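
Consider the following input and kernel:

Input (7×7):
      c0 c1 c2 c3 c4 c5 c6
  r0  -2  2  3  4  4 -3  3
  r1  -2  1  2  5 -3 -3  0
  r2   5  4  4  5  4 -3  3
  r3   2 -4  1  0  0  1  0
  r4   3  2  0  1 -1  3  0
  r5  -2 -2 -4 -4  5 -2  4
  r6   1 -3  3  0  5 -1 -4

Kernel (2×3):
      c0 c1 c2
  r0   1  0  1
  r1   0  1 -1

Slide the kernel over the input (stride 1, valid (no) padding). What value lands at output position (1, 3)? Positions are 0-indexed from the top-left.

9

The receptive field on the input at this output position is [5 -3 -3 / 5 4 -3]. Elementwise product with the kernel and sum: 5·1 + -3·1 + 4·1 + -3·-1.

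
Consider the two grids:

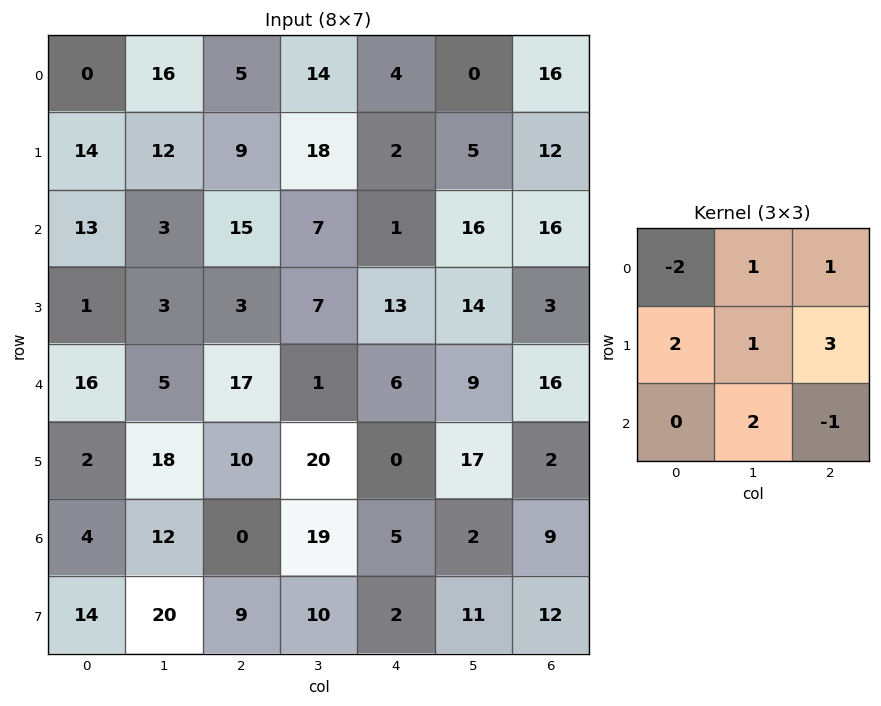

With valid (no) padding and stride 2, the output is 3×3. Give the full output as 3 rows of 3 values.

Output[0,0]: The receptive field on the input at this output position is [0 16 5 / 14 12 9 / 13 3 15]. Elementwise product with the kernel and sum: 0·-2 + 16·1 + 5·1 + 14·2 + 12·1 + 9·3 + 3·2 + 15·-1.

79 63 69
-1 26 81
66 46 31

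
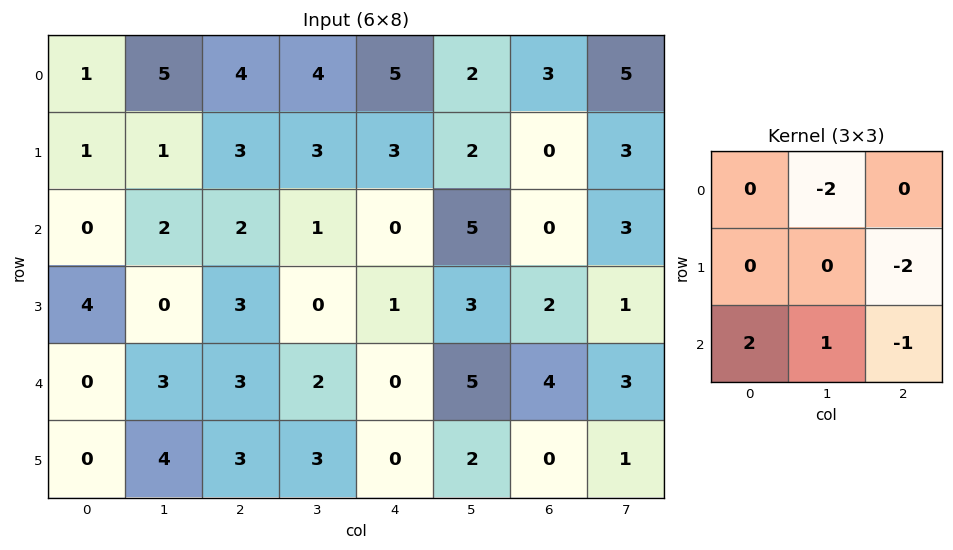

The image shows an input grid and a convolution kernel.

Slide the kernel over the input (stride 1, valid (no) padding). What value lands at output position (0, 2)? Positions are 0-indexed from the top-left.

The receptive field on the input at this output position is [4 4 5 / 3 3 3 / 2 1 0]. Elementwise product with the kernel and sum: 4·-2 + 3·-2 + 2·2 + 1·1 + 0·-1.

-9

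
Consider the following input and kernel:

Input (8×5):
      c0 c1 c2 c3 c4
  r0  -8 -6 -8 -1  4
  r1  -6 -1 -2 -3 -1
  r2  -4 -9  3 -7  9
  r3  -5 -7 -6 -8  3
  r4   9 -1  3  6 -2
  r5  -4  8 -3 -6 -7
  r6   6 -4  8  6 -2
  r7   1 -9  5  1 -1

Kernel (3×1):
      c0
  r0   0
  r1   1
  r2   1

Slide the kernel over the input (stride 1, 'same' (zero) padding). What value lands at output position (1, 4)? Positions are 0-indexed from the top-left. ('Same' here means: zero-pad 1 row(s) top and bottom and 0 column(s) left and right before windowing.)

8

The receptive field on the zero-padded input at this output position is [4 / -1 / 9]. Elementwise product with the kernel and sum: -1·1 + 9·1.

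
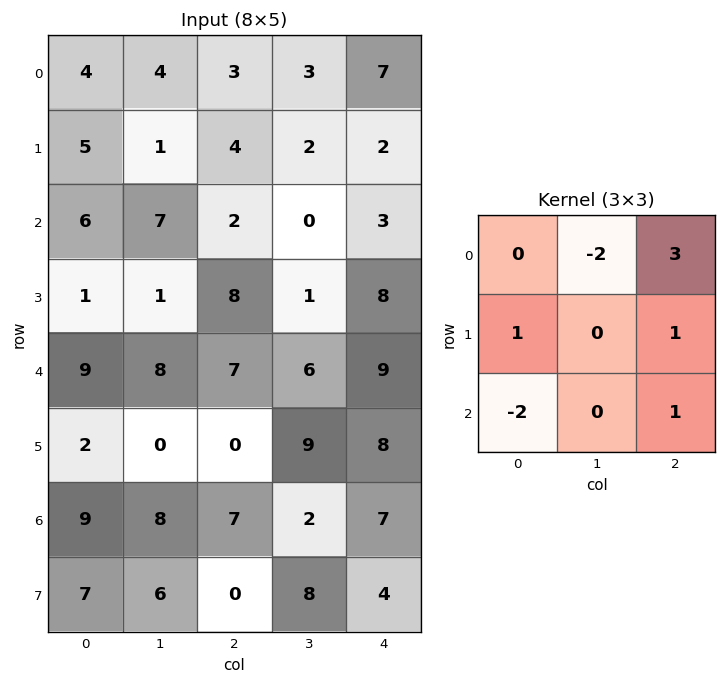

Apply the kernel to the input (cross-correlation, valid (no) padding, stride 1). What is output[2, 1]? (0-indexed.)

The receptive field on the input at this output position is [7 2 0 / 1 8 1 / 8 7 6]. Elementwise product with the kernel and sum: 2·-2 + 0·3 + 1·1 + 1·1 + 8·-2 + 6·1.

-12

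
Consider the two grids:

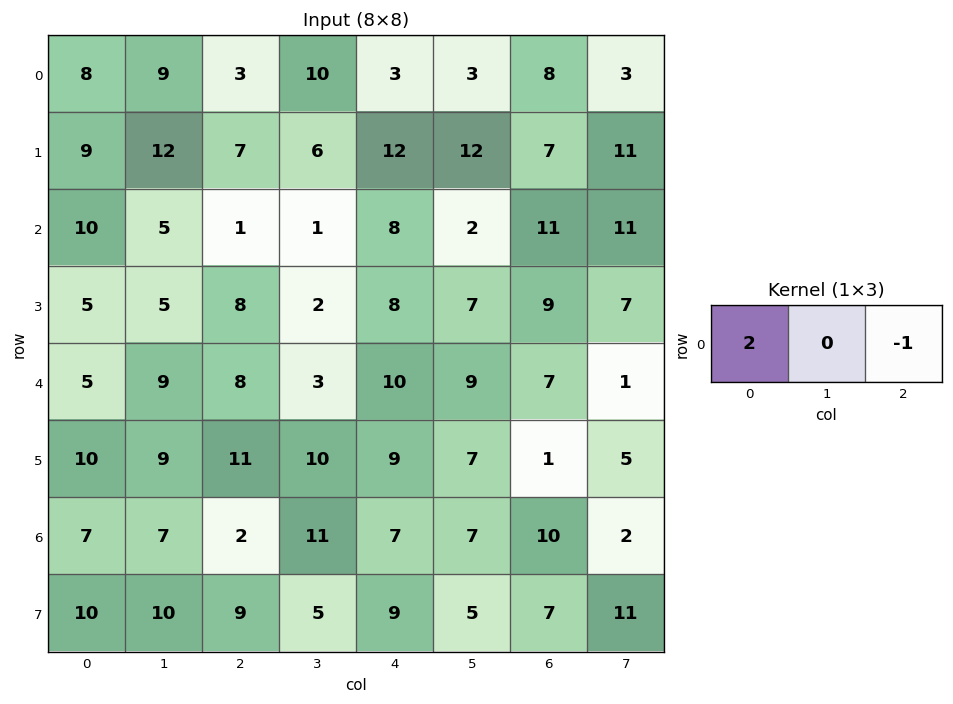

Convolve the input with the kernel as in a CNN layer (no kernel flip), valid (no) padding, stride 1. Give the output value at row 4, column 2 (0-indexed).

The receptive field on the input at this output position is [8 3 10]. Elementwise product with the kernel and sum: 8·2 + 10·-1.

6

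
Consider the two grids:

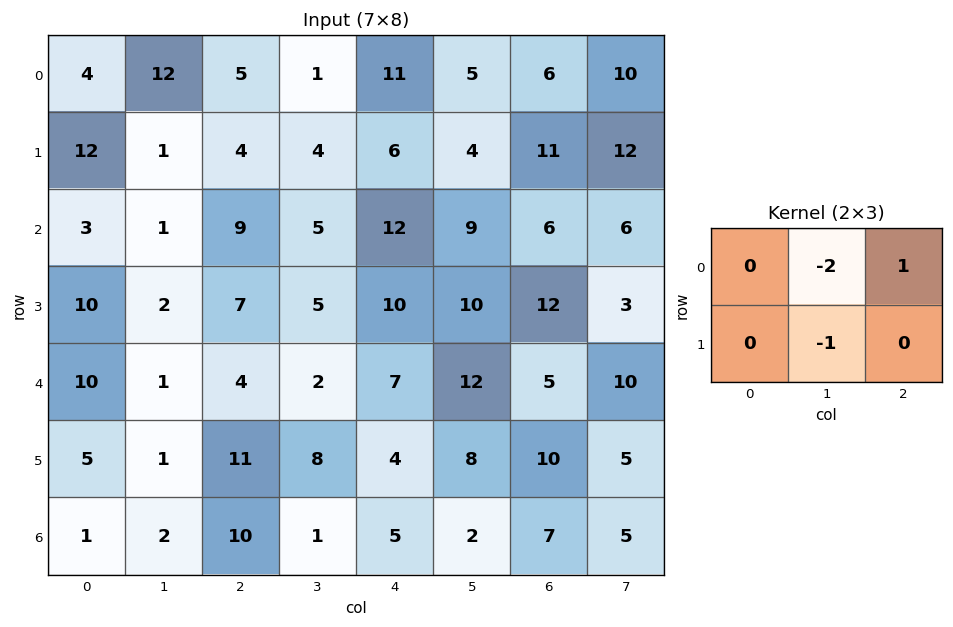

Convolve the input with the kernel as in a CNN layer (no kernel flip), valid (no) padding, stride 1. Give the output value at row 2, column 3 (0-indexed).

The receptive field on the input at this output position is [5 12 9 / 5 10 10]. Elementwise product with the kernel and sum: 12·-2 + 9·1 + 10·-1.

-25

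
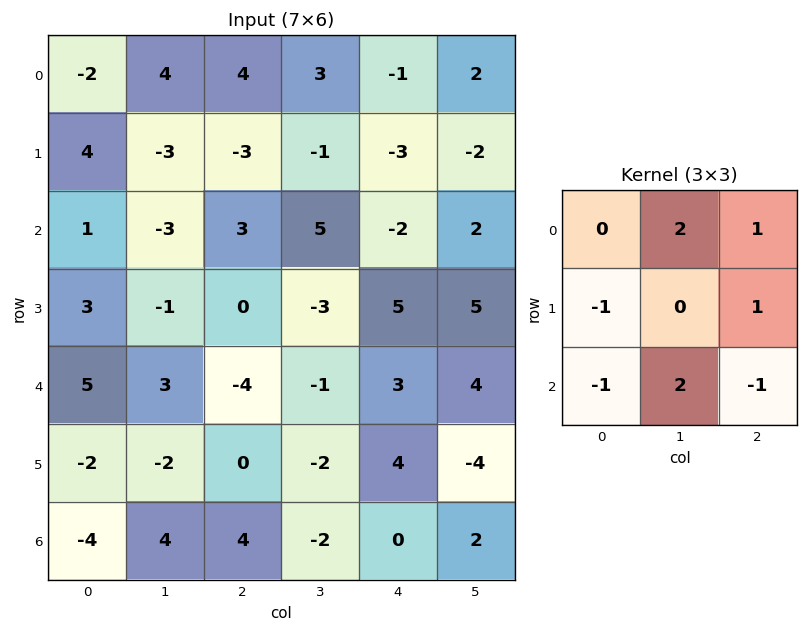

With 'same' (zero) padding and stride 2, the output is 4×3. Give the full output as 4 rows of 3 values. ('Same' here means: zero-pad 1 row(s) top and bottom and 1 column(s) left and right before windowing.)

Output[0,0]: The receptive field on the zero-padded input at this output position is [0 0 0 / 0 -2 4 / 0 4 -3]. Elementwise product with the kernel and sum: 0·2 + 0·1 + 0·-1 + 4·1 + 0·-1 + 4·2 + -3·-1.

15 -3 -4
9 5 -3
6 -3 34
-2 -8 8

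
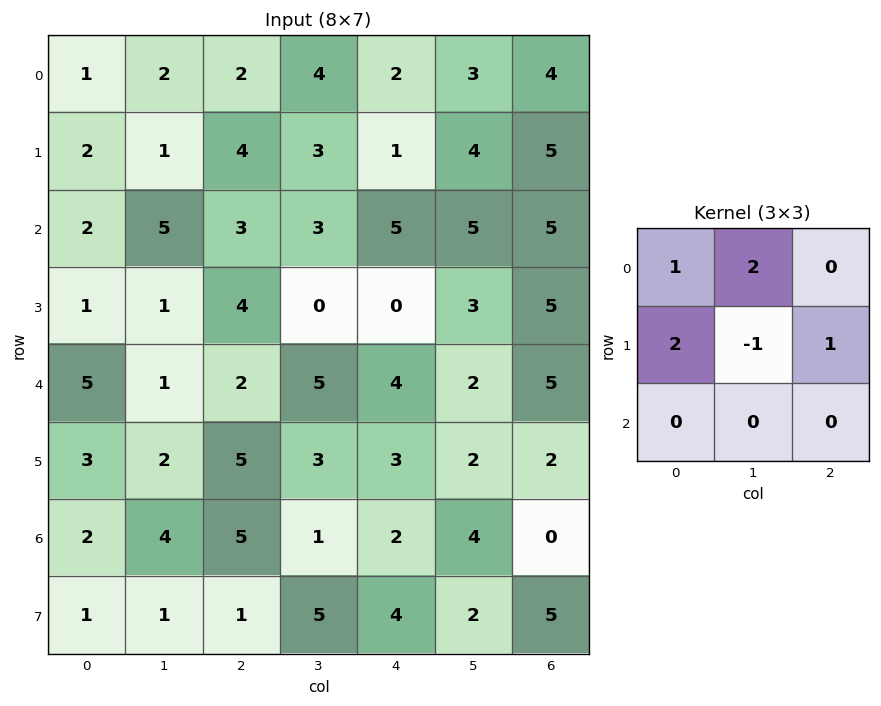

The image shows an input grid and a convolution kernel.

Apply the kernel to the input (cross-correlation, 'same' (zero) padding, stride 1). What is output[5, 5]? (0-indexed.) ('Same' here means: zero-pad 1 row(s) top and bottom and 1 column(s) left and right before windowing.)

14

The receptive field on the zero-padded input at this output position is [4 2 5 / 3 2 2 / 2 4 0]. Elementwise product with the kernel and sum: 4·1 + 2·2 + 3·2 + 2·-1 + 2·1.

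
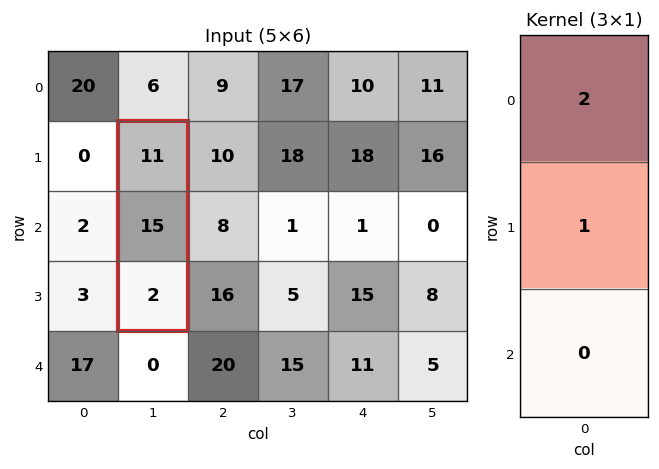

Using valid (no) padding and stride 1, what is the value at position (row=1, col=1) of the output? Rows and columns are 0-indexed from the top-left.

The receptive field on the input at this output position is [11 / 15 / 2]. Elementwise product with the kernel and sum: 11·2 + 15·1.

37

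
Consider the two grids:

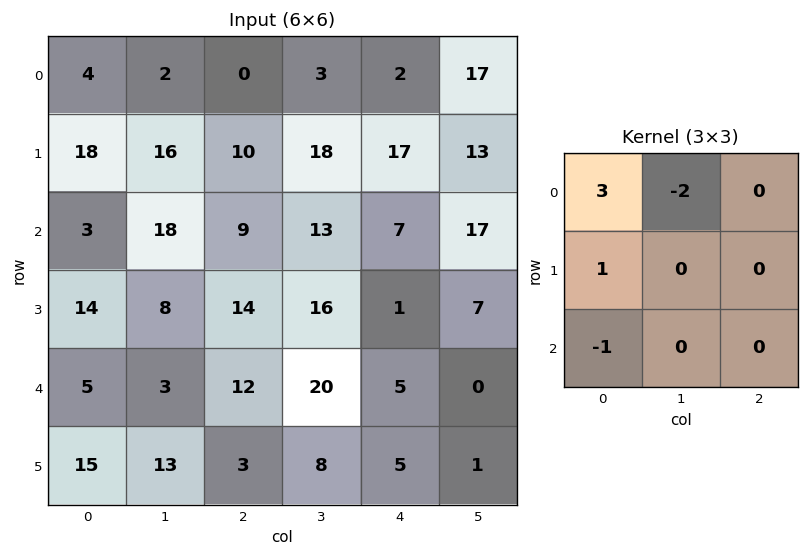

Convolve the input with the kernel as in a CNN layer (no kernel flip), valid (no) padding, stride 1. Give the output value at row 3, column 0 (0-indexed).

The receptive field on the input at this output position is [14 8 14 / 5 3 12 / 15 13 3]. Elementwise product with the kernel and sum: 14·3 + 8·-2 + 5·1 + 15·-1.

16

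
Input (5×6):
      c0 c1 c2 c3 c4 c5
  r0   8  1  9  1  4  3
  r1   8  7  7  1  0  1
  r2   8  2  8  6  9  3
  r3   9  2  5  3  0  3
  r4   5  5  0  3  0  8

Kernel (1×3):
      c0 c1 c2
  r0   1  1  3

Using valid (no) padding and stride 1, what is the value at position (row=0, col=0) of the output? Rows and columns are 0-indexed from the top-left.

36

The receptive field on the input at this output position is [8 1 9]. Elementwise product with the kernel and sum: 8·1 + 1·1 + 9·3.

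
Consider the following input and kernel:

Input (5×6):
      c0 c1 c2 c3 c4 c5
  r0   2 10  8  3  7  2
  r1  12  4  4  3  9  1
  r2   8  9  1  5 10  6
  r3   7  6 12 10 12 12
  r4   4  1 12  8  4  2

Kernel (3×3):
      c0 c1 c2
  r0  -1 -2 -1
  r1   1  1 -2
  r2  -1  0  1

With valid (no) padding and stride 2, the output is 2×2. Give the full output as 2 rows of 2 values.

Output[0,0]: The receptive field on the input at this output position is [2 10 8 / 12 4 4 / 8 9 1]. Elementwise product with the kernel and sum: 2·-1 + 10·-2 + 8·-1 + 12·1 + 4·1 + 4·-2 + 8·-1 + 1·1.
Output[0,1]: The receptive field on the input at this output position is [8 3 7 / 4 3 9 / 1 5 10]. Elementwise product with the kernel and sum: 8·-1 + 3·-2 + 7·-1 + 4·1 + 3·1 + 9·-2 + 1·-1 + 10·1.

-29 -23
-30 -31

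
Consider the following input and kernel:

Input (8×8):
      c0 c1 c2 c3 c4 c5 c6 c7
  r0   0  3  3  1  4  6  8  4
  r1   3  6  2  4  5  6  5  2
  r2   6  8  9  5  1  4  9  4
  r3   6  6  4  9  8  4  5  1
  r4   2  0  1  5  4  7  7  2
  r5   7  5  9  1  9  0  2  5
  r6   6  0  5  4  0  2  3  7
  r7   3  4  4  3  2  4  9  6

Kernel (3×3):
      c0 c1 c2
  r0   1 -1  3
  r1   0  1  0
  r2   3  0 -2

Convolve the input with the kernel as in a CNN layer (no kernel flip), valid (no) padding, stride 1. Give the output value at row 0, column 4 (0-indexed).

The receptive field on the input at this output position is [4 6 8 / 5 6 5 / 1 4 9]. Elementwise product with the kernel and sum: 4·1 + 6·-1 + 8·3 + 6·1 + 1·3 + 9·-2.

13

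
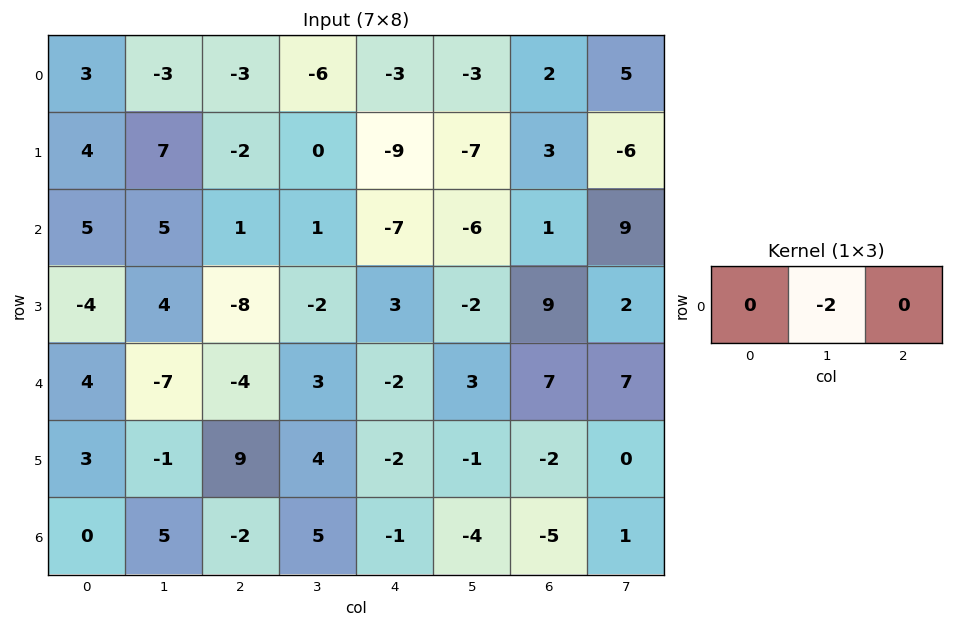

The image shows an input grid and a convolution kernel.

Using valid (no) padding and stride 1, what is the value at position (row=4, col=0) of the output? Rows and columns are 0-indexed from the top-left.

14

The receptive field on the input at this output position is [4 -7 -4]. Elementwise product with the kernel and sum: -7·-2.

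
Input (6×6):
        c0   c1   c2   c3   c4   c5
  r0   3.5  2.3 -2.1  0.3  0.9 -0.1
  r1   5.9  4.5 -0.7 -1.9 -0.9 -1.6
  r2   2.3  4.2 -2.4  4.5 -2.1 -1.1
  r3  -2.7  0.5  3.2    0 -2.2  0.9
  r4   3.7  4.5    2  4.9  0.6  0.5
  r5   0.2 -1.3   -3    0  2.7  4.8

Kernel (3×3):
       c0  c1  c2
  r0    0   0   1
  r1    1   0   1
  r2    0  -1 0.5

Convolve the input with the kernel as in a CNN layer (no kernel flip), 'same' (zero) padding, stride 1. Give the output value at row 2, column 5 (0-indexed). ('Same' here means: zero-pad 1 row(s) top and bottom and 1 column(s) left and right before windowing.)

The receptive field on the zero-padded input at this output position is [-0.9 -1.6 0 / -2.1 -1.1 0 / -2.2 0.9 0]. Elementwise product with the kernel and sum: 0·1 + -2.1·1 + 0·1 + 0.9·-1 + 0·0.5.

-3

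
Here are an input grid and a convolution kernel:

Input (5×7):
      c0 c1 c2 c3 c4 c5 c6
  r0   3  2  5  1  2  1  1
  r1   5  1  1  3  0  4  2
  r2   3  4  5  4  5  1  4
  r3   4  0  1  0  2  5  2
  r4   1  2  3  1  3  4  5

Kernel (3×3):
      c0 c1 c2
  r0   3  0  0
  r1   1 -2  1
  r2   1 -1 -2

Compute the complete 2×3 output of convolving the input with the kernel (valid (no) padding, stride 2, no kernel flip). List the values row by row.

Output[0,0]: The receptive field on the input at this output position is [3 2 5 / 5 1 1 / 3 4 5]. Elementwise product with the kernel and sum: 3·3 + 5·1 + 1·-2 + 1·1 + 3·1 + 4·-1 + 5·-2.

2 1 -4
7 14 -2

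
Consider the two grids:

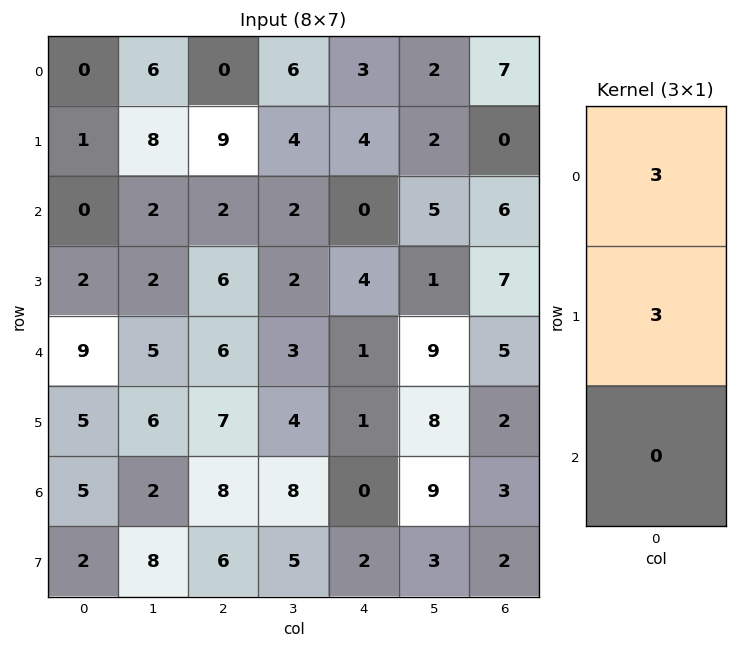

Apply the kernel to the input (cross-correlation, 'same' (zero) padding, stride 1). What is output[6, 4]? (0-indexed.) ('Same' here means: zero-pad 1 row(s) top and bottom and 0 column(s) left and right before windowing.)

The receptive field on the zero-padded input at this output position is [1 / 0 / 2]. Elementwise product with the kernel and sum: 1·3 + 0·3.

3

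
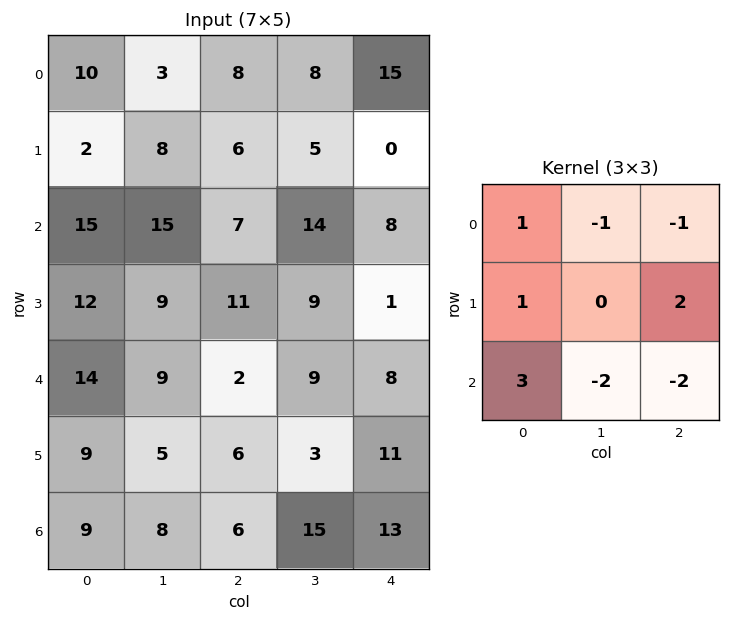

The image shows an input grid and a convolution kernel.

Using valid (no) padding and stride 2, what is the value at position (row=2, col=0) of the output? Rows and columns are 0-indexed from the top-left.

23

The receptive field on the input at this output position is [14 9 2 / 9 5 6 / 9 8 6]. Elementwise product with the kernel and sum: 14·1 + 9·-1 + 2·-1 + 9·1 + 6·2 + 9·3 + 8·-2 + 6·-2.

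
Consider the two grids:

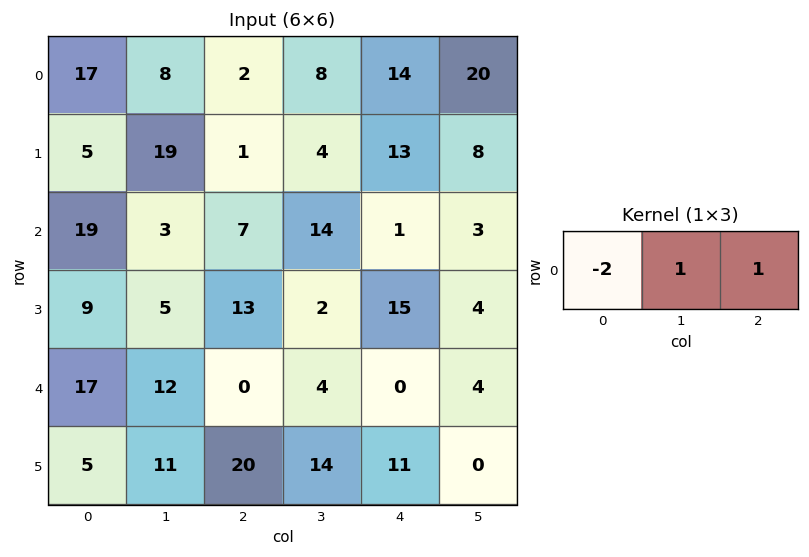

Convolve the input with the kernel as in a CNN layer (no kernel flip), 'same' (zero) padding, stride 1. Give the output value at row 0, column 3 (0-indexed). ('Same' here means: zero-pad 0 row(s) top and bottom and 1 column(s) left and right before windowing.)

18

The receptive field on the zero-padded input at this output position is [2 8 14]. Elementwise product with the kernel and sum: 2·-2 + 8·1 + 14·1.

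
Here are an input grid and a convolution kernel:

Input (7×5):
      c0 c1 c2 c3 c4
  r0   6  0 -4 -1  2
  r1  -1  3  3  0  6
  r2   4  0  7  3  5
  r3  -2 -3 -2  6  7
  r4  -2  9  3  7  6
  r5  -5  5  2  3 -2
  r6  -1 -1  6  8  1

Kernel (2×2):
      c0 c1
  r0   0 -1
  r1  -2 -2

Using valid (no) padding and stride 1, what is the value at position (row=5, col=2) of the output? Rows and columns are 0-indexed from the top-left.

The receptive field on the input at this output position is [2 3 / 6 8]. Elementwise product with the kernel and sum: 3·-1 + 6·-2 + 8·-2.

-31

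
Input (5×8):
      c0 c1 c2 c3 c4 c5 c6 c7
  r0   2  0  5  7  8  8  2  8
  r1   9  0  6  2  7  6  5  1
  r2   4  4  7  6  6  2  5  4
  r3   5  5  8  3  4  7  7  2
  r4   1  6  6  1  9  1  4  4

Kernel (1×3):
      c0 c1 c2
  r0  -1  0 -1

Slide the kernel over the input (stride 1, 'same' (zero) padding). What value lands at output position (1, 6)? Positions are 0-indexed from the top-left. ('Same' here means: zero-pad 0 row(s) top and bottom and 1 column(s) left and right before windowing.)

The receptive field on the zero-padded input at this output position is [6 5 1]. Elementwise product with the kernel and sum: 6·-1 + 1·-1.

-7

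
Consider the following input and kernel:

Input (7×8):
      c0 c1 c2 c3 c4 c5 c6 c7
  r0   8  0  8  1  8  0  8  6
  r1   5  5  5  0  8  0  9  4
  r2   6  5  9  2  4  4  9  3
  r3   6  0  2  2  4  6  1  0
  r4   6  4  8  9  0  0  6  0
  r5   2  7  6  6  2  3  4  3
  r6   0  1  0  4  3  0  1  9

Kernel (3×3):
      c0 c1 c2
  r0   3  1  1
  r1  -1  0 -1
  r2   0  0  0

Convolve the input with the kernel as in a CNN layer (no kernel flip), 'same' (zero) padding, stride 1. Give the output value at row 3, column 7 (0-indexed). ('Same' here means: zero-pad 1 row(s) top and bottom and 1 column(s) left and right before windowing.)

29

The receptive field on the zero-padded input at this output position is [9 3 0 / 1 0 0 / 6 0 0]. Elementwise product with the kernel and sum: 9·3 + 3·1 + 0·1 + 1·-1 + 0·-1.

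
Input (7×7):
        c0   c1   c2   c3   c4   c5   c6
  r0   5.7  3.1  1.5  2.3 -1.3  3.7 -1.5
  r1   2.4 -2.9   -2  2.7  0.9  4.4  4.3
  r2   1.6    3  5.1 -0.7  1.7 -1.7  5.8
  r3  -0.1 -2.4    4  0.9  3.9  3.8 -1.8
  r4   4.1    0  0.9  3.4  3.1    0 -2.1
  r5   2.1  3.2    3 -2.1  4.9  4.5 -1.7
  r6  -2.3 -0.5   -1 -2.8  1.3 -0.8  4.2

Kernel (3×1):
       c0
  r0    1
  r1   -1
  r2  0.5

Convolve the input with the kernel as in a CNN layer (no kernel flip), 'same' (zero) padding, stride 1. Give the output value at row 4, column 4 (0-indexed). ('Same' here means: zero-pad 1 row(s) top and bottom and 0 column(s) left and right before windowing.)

3.25

The receptive field on the zero-padded input at this output position is [3.9 / 3.1 / 4.9]. Elementwise product with the kernel and sum: 3.9·1 + 3.1·-1 + 4.9·0.5.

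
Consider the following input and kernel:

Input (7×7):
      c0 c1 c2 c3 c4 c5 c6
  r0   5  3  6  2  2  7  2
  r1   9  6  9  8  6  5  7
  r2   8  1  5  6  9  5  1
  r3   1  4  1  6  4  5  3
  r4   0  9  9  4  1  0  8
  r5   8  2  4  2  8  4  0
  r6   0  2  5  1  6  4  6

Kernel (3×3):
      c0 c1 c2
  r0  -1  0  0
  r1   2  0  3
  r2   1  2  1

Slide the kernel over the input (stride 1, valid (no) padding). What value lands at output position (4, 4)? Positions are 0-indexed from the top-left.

The receptive field on the input at this output position is [1 0 8 / 8 4 0 / 6 4 6]. Elementwise product with the kernel and sum: 1·-1 + 8·2 + 0·3 + 6·1 + 4·2 + 6·1.

35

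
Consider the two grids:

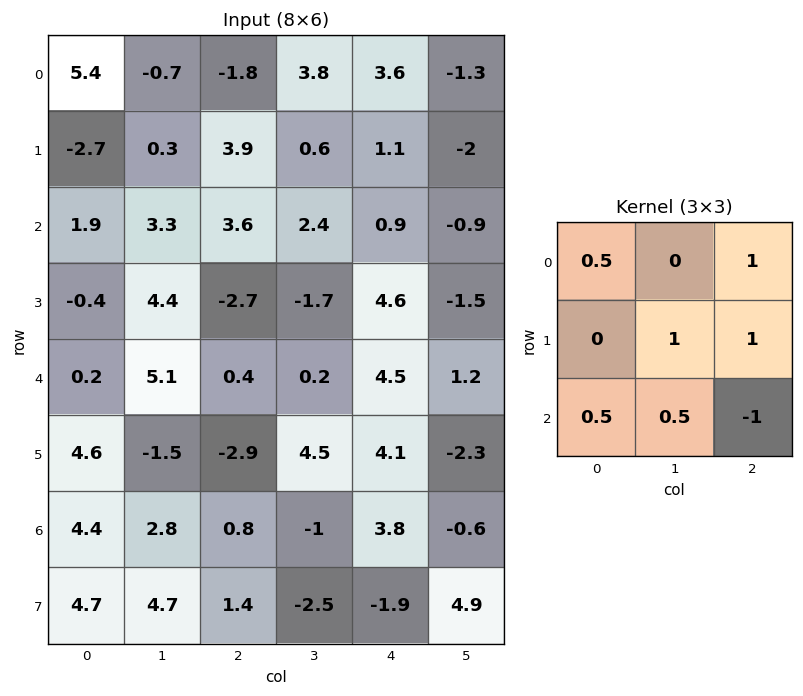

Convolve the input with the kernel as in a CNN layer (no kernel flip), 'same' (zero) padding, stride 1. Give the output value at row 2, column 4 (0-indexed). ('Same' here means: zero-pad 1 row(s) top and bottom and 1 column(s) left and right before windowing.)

1.25

The receptive field on the zero-padded input at this output position is [0.6 1.1 -2 / 2.4 0.9 -0.9 / -1.7 4.6 -1.5]. Elementwise product with the kernel and sum: 0.6·0.5 + -2·1 + 0.9·1 + -0.9·1 + -1.7·0.5 + 4.6·0.5 + -1.5·-1.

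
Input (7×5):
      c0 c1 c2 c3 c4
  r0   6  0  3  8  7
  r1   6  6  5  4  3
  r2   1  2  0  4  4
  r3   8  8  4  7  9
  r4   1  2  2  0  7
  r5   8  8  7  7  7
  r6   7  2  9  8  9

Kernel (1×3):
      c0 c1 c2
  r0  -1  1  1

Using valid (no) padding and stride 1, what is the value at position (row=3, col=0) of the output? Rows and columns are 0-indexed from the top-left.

4

The receptive field on the input at this output position is [8 8 4]. Elementwise product with the kernel and sum: 8·-1 + 8·1 + 4·1.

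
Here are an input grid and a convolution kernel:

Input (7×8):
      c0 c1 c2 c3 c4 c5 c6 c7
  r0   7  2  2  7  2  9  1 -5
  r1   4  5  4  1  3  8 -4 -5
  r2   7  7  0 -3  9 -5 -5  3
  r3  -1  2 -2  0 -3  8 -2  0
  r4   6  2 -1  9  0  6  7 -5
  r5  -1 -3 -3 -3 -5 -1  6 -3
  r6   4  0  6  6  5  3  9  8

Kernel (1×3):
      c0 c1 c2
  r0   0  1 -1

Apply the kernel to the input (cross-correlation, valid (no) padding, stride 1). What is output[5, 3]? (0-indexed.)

-4

The receptive field on the input at this output position is [-3 -5 -1]. Elementwise product with the kernel and sum: -5·1 + -1·-1.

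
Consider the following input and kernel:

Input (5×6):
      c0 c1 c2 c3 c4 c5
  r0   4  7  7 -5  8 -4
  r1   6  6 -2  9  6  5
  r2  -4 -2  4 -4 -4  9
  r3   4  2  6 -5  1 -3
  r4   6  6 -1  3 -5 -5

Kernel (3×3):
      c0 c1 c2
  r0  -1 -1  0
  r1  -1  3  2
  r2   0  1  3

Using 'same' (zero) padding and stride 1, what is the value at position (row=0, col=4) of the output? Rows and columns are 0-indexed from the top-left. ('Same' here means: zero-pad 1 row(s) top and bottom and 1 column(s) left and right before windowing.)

The receptive field on the zero-padded input at this output position is [0 0 0 / -5 8 -4 / 9 6 5]. Elementwise product with the kernel and sum: 0·-1 + 0·-1 + -5·-1 + 8·3 + -4·2 + 6·1 + 5·3.

42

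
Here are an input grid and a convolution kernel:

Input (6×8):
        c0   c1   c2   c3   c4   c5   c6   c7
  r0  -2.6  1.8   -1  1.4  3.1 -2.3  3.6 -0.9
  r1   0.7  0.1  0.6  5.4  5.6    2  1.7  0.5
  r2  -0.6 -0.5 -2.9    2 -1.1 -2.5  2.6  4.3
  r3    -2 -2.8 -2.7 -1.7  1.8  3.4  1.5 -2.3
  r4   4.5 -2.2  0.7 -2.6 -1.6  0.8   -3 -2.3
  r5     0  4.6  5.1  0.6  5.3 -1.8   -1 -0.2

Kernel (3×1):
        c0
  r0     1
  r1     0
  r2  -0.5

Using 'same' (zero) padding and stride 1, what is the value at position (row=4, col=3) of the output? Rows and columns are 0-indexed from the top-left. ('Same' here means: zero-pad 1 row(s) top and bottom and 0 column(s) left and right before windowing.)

The receptive field on the zero-padded input at this output position is [-1.7 / -2.6 / 0.6]. Elementwise product with the kernel and sum: -1.7·1 + 0.6·-0.5.

-2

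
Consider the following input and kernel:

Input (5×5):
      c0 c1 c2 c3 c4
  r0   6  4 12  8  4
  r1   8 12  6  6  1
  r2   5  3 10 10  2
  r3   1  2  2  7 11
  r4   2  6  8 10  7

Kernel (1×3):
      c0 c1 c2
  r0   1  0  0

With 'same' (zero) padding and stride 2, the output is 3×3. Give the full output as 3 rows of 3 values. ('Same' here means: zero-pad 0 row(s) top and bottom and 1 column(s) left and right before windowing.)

0 4 8
0 3 10
0 6 10

Output[0,0]: The receptive field on the zero-padded input at this output position is [0 6 4]. Elementwise product with the kernel and sum: 0·1.
Output[0,1]: The receptive field on the zero-padded input at this output position is [4 12 8]. Elementwise product with the kernel and sum: 4·1.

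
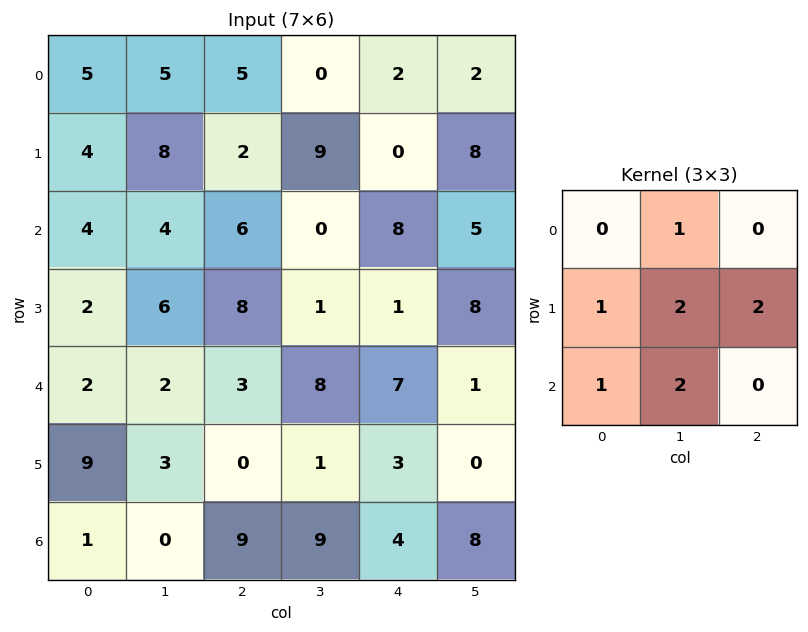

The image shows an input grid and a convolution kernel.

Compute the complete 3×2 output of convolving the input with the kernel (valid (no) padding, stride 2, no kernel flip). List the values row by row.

41 26
40 31
18 43

Output[0,0]: The receptive field on the input at this output position is [5 5 5 / 4 8 2 / 4 4 6]. Elementwise product with the kernel and sum: 5·1 + 4·1 + 8·2 + 2·2 + 4·1 + 4·2.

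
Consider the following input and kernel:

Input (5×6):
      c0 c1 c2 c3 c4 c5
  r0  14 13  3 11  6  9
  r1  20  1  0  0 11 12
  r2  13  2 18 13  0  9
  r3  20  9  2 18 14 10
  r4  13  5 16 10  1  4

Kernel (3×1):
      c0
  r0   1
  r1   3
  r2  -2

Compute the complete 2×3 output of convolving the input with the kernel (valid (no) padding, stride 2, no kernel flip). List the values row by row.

48 -33 39
47 -8 40

Output[0,0]: The receptive field on the input at this output position is [14 / 20 / 13]. Elementwise product with the kernel and sum: 14·1 + 20·3 + 13·-2.
Output[0,1]: The receptive field on the input at this output position is [3 / 0 / 18]. Elementwise product with the kernel and sum: 3·1 + 0·3 + 18·-2.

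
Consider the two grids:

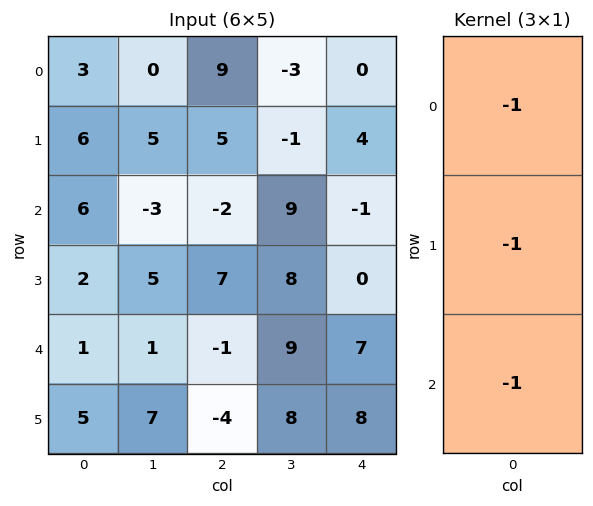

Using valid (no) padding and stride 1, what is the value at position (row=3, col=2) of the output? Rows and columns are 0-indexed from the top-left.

The receptive field on the input at this output position is [7 / -1 / -4]. Elementwise product with the kernel and sum: 7·-1 + -1·-1 + -4·-1.

-2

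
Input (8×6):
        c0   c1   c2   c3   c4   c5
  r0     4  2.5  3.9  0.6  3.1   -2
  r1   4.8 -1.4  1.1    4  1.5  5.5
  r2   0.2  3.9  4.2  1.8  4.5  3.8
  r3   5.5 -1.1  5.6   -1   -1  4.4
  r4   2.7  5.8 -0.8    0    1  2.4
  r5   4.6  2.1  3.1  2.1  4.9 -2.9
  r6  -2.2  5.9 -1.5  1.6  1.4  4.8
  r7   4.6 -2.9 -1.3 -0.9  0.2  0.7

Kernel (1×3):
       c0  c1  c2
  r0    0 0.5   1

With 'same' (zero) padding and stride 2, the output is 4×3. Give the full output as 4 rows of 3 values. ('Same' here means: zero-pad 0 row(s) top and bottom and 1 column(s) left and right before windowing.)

Output[0,0]: The receptive field on the zero-padded input at this output position is [0 4 2.5]. Elementwise product with the kernel and sum: 4·0.5 + 2.5·1.

4.5 2.55 -0.45
4 3.9 6.05
7.15 -0.4 2.9
4.8 0.85 5.5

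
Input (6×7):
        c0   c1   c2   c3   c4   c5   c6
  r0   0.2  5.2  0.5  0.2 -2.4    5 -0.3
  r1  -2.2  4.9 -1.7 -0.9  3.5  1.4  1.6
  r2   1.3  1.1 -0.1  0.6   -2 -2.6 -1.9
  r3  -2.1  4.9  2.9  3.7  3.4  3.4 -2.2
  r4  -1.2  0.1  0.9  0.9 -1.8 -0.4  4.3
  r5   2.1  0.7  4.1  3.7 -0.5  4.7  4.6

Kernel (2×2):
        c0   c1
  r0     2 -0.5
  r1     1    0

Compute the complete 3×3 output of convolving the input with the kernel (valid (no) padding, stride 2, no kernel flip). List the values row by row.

-4.4 -0.8 -3.8
-0.05 2.4 0.7
-0.35 5.45 -3.9

Output[0,0]: The receptive field on the input at this output position is [0.2 5.2 / -2.2 4.9]. Elementwise product with the kernel and sum: 0.2·2 + 5.2·-0.5 + -2.2·1.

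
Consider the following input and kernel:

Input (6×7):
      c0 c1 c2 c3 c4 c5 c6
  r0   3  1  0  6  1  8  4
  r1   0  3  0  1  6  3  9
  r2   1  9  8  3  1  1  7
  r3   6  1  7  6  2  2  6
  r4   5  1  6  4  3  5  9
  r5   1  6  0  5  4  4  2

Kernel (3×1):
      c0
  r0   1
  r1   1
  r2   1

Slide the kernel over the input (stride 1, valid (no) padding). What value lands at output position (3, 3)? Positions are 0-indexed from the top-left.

The receptive field on the input at this output position is [6 / 4 / 5]. Elementwise product with the kernel and sum: 6·1 + 4·1 + 5·1.

15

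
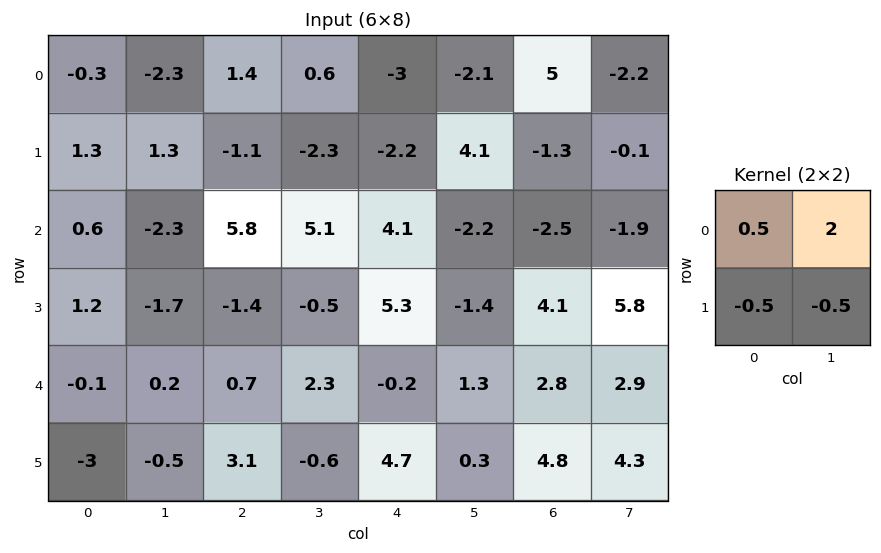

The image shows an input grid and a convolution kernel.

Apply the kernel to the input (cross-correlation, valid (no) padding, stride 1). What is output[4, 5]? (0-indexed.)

3.7

The receptive field on the input at this output position is [1.3 2.8 / 0.3 4.8]. Elementwise product with the kernel and sum: 1.3·0.5 + 2.8·2 + 0.3·-0.5 + 4.8·-0.5.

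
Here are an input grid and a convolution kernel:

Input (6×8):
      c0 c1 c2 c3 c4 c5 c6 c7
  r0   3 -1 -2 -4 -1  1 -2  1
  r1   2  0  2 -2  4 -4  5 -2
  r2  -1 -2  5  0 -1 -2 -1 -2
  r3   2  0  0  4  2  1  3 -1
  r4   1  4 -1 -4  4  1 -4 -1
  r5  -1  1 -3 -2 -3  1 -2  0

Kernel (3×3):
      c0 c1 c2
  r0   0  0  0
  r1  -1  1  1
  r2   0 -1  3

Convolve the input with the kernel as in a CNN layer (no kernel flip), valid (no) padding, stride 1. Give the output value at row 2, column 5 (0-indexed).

The receptive field on the input at this output position is [-2 -1 -2 / 1 3 -1 / 1 -4 -1]. Elementwise product with the kernel and sum: 1·-1 + 3·1 + -1·1 + -4·-1 + -1·3.

2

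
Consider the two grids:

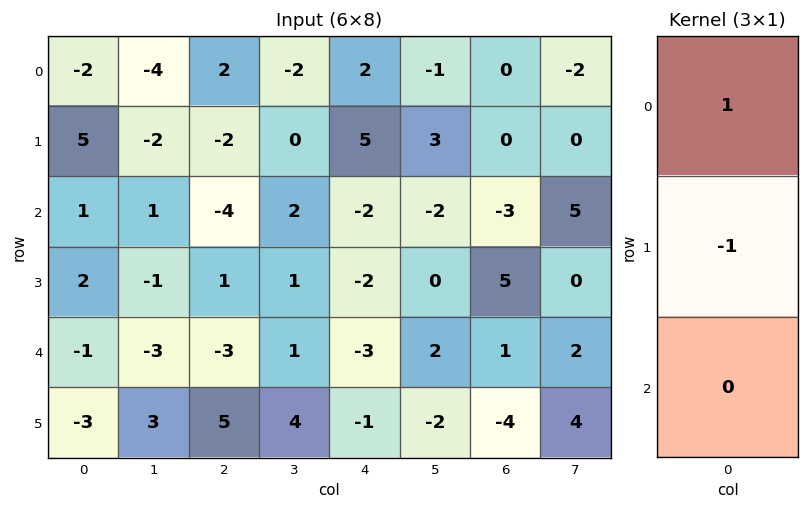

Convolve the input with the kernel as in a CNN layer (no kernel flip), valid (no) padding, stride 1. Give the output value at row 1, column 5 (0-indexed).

The receptive field on the input at this output position is [3 / -2 / 0]. Elementwise product with the kernel and sum: 3·1 + -2·-1.

5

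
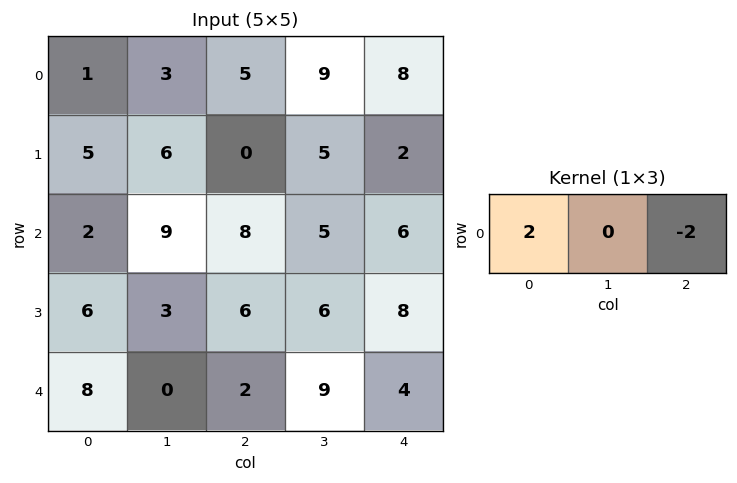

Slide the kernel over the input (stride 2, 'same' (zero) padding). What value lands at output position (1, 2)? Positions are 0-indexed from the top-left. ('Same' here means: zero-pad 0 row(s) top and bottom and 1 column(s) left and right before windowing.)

The receptive field on the zero-padded input at this output position is [5 6 0]. Elementwise product with the kernel and sum: 5·2 + 0·-2.

10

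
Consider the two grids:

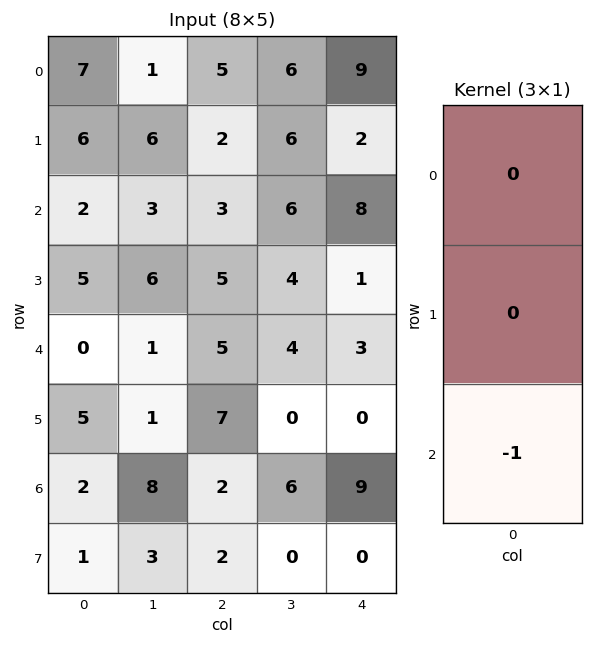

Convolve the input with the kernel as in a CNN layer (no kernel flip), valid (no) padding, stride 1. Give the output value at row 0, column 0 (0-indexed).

-2

The receptive field on the input at this output position is [7 / 6 / 2]. Elementwise product with the kernel and sum: 2·-1.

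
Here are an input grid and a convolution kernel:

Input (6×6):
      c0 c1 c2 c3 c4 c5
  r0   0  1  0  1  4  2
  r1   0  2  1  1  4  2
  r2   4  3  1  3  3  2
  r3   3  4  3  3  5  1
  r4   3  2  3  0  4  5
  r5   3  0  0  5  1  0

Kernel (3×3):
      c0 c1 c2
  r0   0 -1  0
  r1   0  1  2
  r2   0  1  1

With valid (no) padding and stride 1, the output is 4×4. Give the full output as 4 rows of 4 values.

7 7 14 9
10 12 16 9
12 11 14 13
4 5 11 10

Output[0,0]: The receptive field on the input at this output position is [0 1 0 / 0 2 1 / 4 3 1]. Elementwise product with the kernel and sum: 1·-1 + 2·1 + 1·2 + 3·1 + 1·1.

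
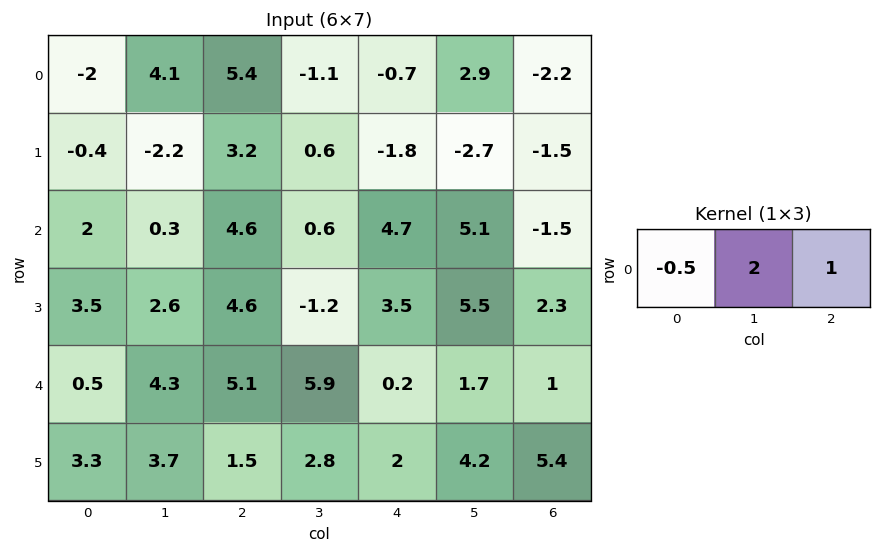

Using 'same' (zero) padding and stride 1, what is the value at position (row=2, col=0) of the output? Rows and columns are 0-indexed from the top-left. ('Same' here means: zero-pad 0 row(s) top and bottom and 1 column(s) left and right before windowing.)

4.3

The receptive field on the zero-padded input at this output position is [0 2 0.3]. Elementwise product with the kernel and sum: 0·-0.5 + 2·2 + 0.3·1.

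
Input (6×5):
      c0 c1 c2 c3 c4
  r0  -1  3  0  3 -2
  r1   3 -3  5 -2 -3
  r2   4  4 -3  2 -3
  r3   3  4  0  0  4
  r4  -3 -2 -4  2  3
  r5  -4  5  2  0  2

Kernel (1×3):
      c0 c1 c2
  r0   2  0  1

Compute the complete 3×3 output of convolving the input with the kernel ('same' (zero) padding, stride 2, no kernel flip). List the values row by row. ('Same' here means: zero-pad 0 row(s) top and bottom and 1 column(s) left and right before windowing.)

Output[0,0]: The receptive field on the zero-padded input at this output position is [0 -1 3]. Elementwise product with the kernel and sum: 0·2 + 3·1.
Output[0,1]: The receptive field on the zero-padded input at this output position is [3 0 3]. Elementwise product with the kernel and sum: 3·2 + 3·1.

3 9 6
4 10 4
-2 -2 4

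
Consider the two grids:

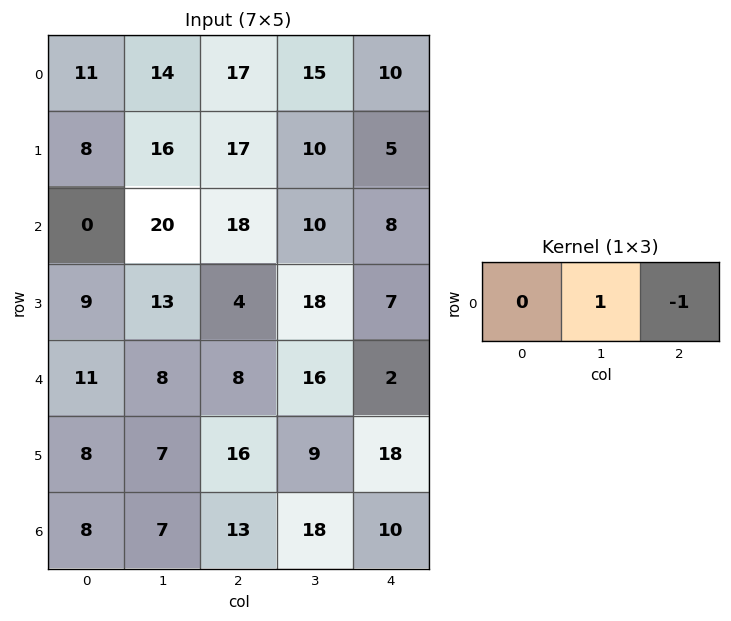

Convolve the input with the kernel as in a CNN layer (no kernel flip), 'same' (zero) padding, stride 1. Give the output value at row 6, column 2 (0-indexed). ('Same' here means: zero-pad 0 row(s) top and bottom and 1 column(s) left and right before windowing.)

The receptive field on the zero-padded input at this output position is [7 13 18]. Elementwise product with the kernel and sum: 13·1 + 18·-1.

-5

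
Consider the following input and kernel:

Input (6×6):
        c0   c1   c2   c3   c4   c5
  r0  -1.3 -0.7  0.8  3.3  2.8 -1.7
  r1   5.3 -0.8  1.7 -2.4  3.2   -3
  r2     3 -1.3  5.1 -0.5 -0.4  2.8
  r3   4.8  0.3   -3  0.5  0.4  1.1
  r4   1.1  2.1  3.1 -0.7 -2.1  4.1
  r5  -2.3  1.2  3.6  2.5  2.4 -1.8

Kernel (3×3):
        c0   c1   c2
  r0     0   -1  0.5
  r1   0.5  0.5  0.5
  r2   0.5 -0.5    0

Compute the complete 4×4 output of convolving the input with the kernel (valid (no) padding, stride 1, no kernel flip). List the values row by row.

Output[0,0]: The receptive field on the input at this output position is [-1.3 -0.7 0.8 / 5.3 -0.8 1.7 / 3 -1.3 5.1]. Elementwise product with the kernel and sum: -0.7·-1 + 0.8·0.5 + 5.3·0.5 + -0.8·0.5 + 1.7·0.5 + 3·0.5 + -1.3·-0.5.

6.35 -3.1 2.15 -4.8
7.3 0.4 4.35 -3.7
4.4 -6.95 1.15 3.5
-0.4 4.3 0.4 0.85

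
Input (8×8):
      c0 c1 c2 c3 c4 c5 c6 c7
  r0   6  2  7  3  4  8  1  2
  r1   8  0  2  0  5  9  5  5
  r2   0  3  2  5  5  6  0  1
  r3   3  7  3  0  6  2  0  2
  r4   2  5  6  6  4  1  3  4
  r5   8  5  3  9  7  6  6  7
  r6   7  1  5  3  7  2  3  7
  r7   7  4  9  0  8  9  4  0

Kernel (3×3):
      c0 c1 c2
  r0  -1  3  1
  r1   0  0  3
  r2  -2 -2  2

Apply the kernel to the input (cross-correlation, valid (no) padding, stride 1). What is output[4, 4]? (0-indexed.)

8

The receptive field on the input at this output position is [4 1 3 / 7 6 6 / 7 2 3]. Elementwise product with the kernel and sum: 4·-1 + 1·3 + 3·1 + 6·3 + 7·-2 + 2·-2 + 3·2.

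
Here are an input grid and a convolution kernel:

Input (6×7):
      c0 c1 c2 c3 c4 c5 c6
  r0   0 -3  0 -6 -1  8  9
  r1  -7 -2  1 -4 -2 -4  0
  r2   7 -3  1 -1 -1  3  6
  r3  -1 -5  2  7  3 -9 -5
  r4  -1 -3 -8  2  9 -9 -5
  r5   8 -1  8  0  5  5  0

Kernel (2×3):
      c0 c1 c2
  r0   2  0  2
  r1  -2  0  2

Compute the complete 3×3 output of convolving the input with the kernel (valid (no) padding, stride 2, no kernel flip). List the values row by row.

16 -8 20
22 2 -6
-18 -4 -2

Output[0,0]: The receptive field on the input at this output position is [0 -3 0 / -7 -2 1]. Elementwise product with the kernel and sum: 0·2 + 0·2 + -7·-2 + 1·2.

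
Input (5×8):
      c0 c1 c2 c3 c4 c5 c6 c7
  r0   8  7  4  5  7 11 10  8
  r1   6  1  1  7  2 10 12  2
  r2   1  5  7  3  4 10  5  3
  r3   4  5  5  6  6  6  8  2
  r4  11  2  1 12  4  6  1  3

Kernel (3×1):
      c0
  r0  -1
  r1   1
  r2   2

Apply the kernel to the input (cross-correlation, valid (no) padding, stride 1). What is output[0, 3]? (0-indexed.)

The receptive field on the input at this output position is [5 / 7 / 3]. Elementwise product with the kernel and sum: 5·-1 + 7·1 + 3·2.

8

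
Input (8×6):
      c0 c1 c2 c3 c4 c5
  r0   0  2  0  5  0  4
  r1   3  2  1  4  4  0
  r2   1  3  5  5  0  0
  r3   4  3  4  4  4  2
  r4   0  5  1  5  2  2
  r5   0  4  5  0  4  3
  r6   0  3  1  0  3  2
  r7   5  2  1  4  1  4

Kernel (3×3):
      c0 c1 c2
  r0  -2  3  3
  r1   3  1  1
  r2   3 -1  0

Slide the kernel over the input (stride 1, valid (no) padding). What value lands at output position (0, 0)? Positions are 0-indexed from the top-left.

18

The receptive field on the input at this output position is [0 2 0 / 3 2 1 / 1 3 5]. Elementwise product with the kernel and sum: 0·-2 + 2·3 + 0·3 + 3·3 + 2·1 + 1·1 + 1·3 + 3·-1.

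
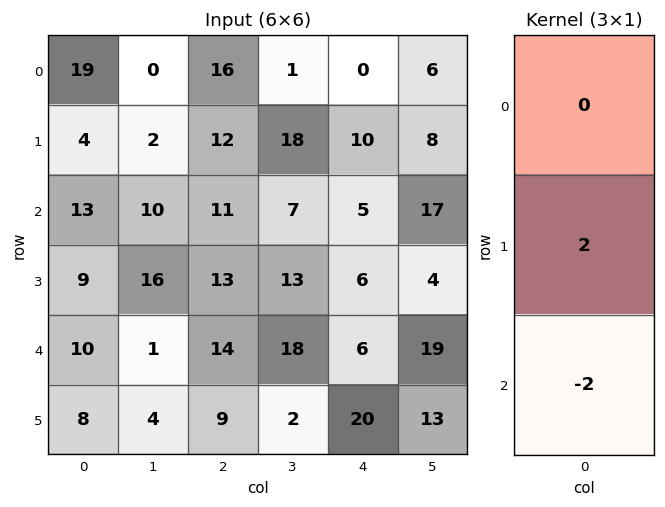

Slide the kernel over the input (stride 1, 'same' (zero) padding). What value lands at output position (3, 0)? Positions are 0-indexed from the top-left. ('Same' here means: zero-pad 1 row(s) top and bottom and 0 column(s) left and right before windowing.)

The receptive field on the zero-padded input at this output position is [13 / 9 / 10]. Elementwise product with the kernel and sum: 9·2 + 10·-2.

-2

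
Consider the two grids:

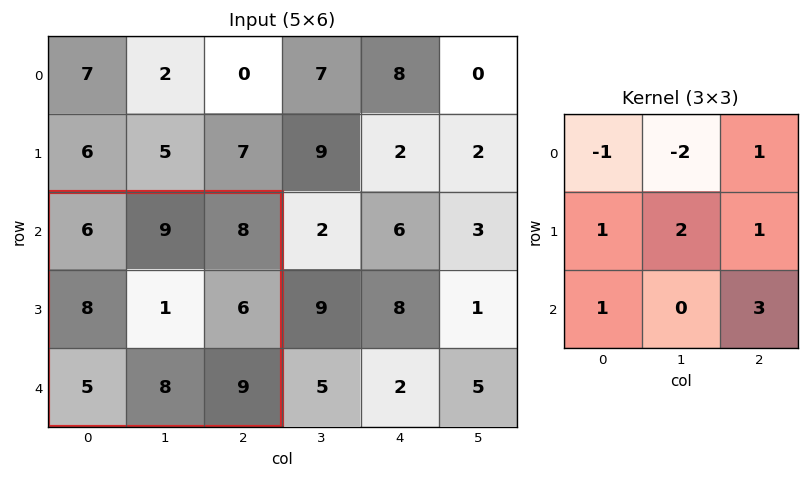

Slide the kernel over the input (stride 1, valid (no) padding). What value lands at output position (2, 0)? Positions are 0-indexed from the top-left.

The receptive field on the input at this output position is [6 9 8 / 8 1 6 / 5 8 9]. Elementwise product with the kernel and sum: 6·-1 + 9·-2 + 8·1 + 8·1 + 1·2 + 6·1 + 5·1 + 9·3.

32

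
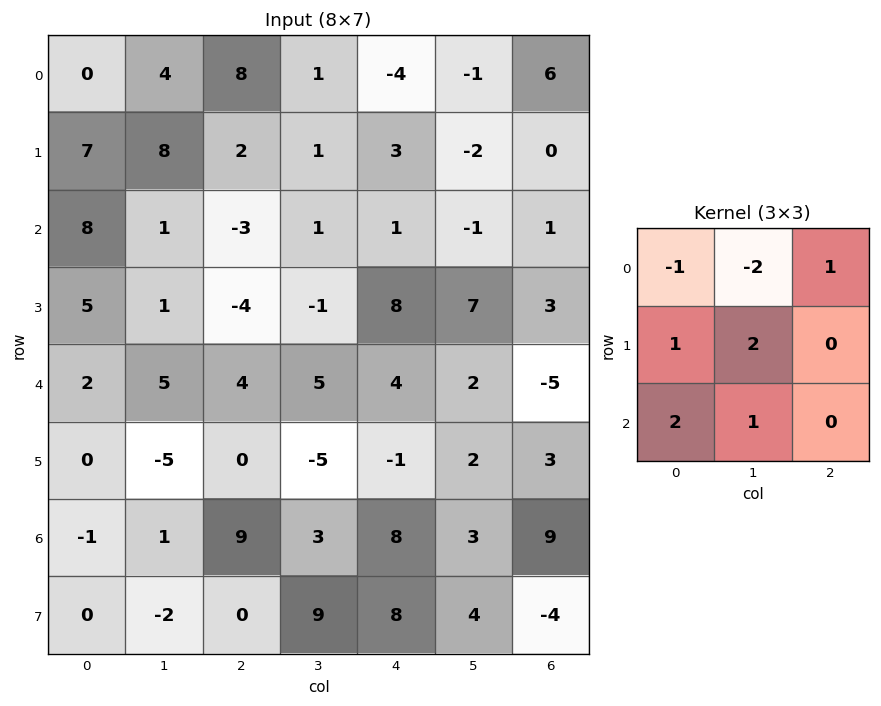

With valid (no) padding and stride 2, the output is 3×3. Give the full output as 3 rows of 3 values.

40 -15 12
3 9 34
-19 1 9

Output[0,0]: The receptive field on the input at this output position is [0 4 8 / 7 8 2 / 8 1 -3]. Elementwise product with the kernel and sum: 0·-1 + 4·-2 + 8·1 + 7·1 + 8·2 + 8·2 + 1·1.
Output[0,1]: The receptive field on the input at this output position is [8 1 -4 / 2 1 3 / -3 1 1]. Elementwise product with the kernel and sum: 8·-1 + 1·-2 + -4·1 + 2·1 + 1·2 + -3·2 + 1·1.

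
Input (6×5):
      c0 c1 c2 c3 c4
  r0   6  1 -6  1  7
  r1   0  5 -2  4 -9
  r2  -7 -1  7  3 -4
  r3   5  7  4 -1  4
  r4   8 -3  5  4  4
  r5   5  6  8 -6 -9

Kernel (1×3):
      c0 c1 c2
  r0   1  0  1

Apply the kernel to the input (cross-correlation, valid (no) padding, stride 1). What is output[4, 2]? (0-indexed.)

9

The receptive field on the input at this output position is [5 4 4]. Elementwise product with the kernel and sum: 5·1 + 4·1.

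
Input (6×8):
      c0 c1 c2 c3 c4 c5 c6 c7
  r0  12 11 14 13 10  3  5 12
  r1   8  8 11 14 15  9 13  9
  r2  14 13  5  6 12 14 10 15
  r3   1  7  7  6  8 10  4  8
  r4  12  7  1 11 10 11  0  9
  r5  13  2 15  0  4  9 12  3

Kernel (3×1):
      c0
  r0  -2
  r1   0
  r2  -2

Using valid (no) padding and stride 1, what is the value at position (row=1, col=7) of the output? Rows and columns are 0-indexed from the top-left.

The receptive field on the input at this output position is [9 / 15 / 8]. Elementwise product with the kernel and sum: 9·-2 + 8·-2.

-34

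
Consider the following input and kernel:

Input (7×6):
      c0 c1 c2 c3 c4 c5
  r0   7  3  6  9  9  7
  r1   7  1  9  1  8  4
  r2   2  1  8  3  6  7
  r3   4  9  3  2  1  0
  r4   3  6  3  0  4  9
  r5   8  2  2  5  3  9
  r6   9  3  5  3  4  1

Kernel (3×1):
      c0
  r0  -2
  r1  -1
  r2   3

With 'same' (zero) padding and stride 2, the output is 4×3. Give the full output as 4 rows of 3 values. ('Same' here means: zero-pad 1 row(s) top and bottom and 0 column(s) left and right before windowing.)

Output[0,0]: The receptive field on the zero-padded input at this output position is [0 / 7 / 7]. Elementwise product with the kernel and sum: 0·-2 + 7·-1 + 7·3.

14 21 15
-4 -17 -19
13 -3 3
-25 -9 -10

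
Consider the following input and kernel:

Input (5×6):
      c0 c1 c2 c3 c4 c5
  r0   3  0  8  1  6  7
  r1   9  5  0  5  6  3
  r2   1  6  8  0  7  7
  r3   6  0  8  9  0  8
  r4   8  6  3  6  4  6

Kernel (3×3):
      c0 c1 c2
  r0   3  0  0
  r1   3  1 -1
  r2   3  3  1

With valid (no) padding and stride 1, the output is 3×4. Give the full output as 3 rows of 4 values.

Output[0,0]: The receptive field on the input at this output position is [3 0 8 / 9 5 0 / 1 6 8]. Elementwise product with the kernel and sum: 3·3 + 9·3 + 5·1 + 0·-1 + 1·3 + 6·3 + 8·1.
Output[0,1]: The receptive field on the input at this output position is [0 8 1 / 5 0 5 / 6 8 0]. Elementwise product with the kernel and sum: 0·3 + 5·3 + 0·1 + 5·-1 + 6·3 + 8·3 + 0·1.

70 52 54 49
54 74 68 50
58 50 88 55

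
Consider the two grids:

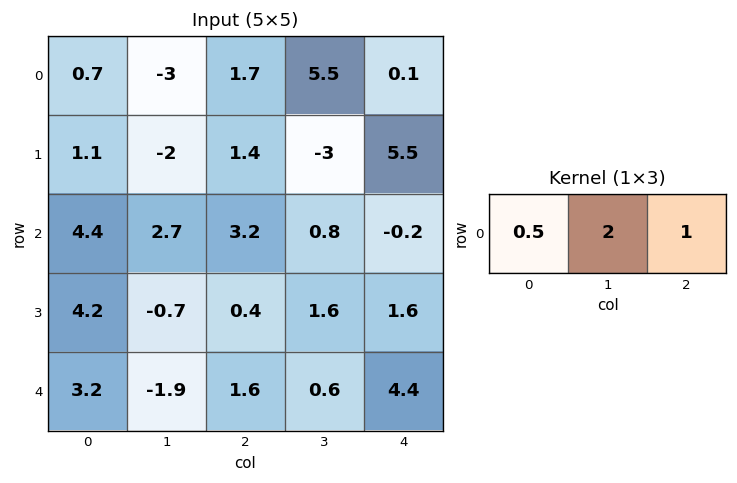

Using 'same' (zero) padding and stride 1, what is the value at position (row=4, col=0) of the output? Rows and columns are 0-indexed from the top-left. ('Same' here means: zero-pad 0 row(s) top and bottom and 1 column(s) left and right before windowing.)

4.5

The receptive field on the zero-padded input at this output position is [0 3.2 -1.9]. Elementwise product with the kernel and sum: 0·0.5 + 3.2·2 + -1.9·1.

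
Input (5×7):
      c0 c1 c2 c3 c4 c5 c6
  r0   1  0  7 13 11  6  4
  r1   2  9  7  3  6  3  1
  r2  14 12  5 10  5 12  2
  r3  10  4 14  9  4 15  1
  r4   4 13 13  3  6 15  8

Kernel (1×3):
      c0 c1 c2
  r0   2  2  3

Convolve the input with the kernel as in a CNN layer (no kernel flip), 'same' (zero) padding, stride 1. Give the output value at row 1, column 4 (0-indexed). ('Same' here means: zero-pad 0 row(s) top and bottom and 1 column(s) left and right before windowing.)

The receptive field on the zero-padded input at this output position is [3 6 3]. Elementwise product with the kernel and sum: 3·2 + 6·2 + 3·3.

27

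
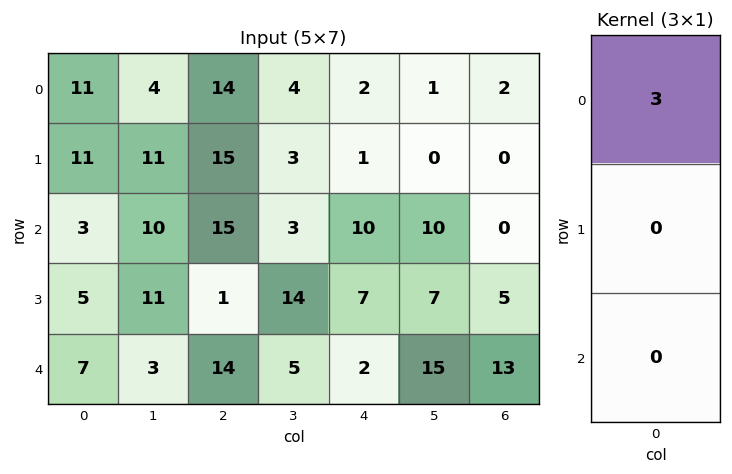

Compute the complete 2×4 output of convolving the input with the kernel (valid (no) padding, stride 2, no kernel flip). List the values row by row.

33 42 6 6
9 45 30 0

Output[0,0]: The receptive field on the input at this output position is [11 / 11 / 3]. Elementwise product with the kernel and sum: 11·3.
Output[0,1]: The receptive field on the input at this output position is [14 / 15 / 15]. Elementwise product with the kernel and sum: 14·3.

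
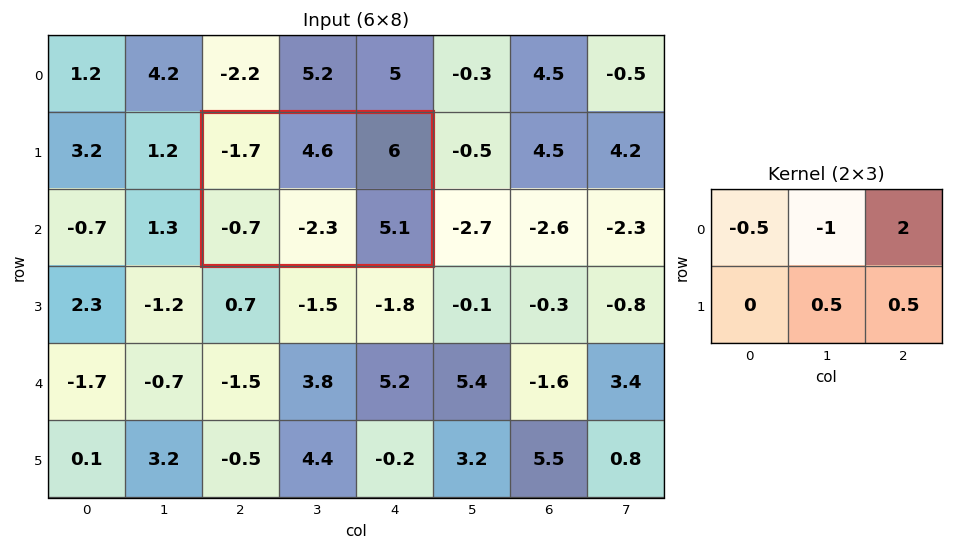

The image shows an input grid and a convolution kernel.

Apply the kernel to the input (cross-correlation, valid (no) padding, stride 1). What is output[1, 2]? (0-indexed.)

The receptive field on the input at this output position is [-1.7 4.6 6 / -0.7 -2.3 5.1]. Elementwise product with the kernel and sum: -1.7·-0.5 + 4.6·-1 + 6·2 + -2.3·0.5 + 5.1·0.5.

9.65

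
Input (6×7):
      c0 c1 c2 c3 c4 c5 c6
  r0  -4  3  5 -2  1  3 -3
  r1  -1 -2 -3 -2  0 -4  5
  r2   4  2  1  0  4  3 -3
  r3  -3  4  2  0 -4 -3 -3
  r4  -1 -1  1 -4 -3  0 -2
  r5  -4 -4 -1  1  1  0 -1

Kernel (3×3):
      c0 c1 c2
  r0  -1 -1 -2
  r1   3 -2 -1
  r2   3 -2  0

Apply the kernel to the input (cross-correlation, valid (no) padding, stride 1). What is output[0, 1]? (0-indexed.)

The receptive field on the input at this output position is [3 5 -2 / -2 -3 -2 / 2 1 0]. Elementwise product with the kernel and sum: 3·-1 + 5·-1 + -2·-2 + -2·3 + -3·-2 + -2·-1 + 2·3 + 1·-2.

2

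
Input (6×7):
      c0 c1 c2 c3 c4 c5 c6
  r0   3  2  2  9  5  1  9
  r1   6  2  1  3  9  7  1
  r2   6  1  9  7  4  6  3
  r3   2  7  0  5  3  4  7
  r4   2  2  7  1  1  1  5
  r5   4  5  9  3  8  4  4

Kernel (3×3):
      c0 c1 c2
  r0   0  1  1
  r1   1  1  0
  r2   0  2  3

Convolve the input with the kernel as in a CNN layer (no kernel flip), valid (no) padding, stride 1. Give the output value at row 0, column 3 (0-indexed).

The receptive field on the input at this output position is [9 5 1 / 3 9 7 / 7 4 6]. Elementwise product with the kernel and sum: 5·1 + 1·1 + 3·1 + 9·1 + 4·2 + 6·3.

44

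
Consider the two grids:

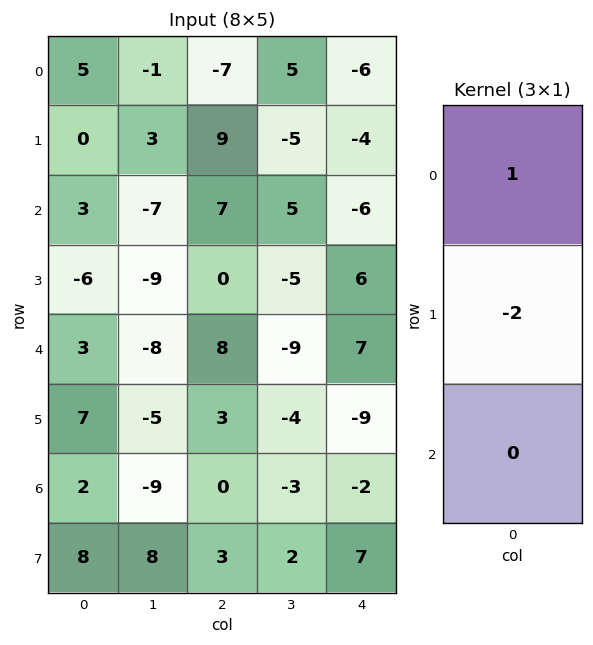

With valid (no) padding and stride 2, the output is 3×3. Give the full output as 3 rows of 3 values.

Output[0,0]: The receptive field on the input at this output position is [5 / 0 / 3]. Elementwise product with the kernel and sum: 5·1 + 0·-2.

5 -25 2
15 7 -18
-11 2 25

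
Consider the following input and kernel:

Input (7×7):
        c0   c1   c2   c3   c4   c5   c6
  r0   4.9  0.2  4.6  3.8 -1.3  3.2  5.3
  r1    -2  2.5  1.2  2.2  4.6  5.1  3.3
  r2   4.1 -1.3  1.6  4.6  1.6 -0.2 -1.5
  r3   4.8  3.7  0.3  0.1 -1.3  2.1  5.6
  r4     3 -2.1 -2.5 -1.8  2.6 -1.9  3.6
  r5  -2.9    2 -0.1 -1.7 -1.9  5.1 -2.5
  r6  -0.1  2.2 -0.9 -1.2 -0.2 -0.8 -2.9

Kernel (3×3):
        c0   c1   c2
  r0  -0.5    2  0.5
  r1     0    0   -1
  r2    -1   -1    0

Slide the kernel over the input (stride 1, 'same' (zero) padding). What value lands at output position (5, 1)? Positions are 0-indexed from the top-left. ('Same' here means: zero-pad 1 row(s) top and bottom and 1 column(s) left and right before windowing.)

The receptive field on the zero-padded input at this output position is [3 -2.1 -2.5 / -2.9 2 -0.1 / -0.1 2.2 -0.9]. Elementwise product with the kernel and sum: 3·-0.5 + -2.1·2 + -2.5·0.5 + -0.1·-1 + -0.1·-1 + 2.2·-1.

-8.95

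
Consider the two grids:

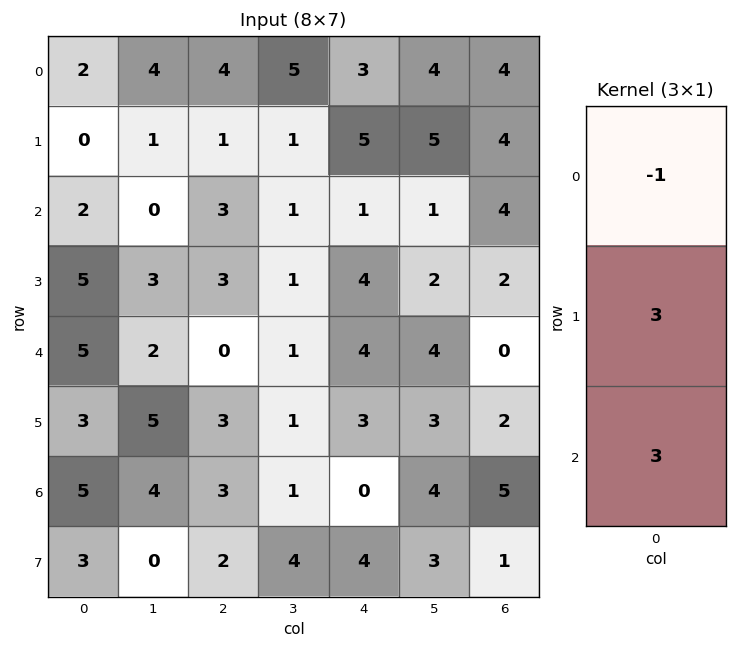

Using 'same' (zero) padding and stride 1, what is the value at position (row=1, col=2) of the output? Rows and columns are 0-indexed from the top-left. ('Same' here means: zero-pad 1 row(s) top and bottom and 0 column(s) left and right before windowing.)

8

The receptive field on the zero-padded input at this output position is [4 / 1 / 3]. Elementwise product with the kernel and sum: 4·-1 + 1·3 + 3·3.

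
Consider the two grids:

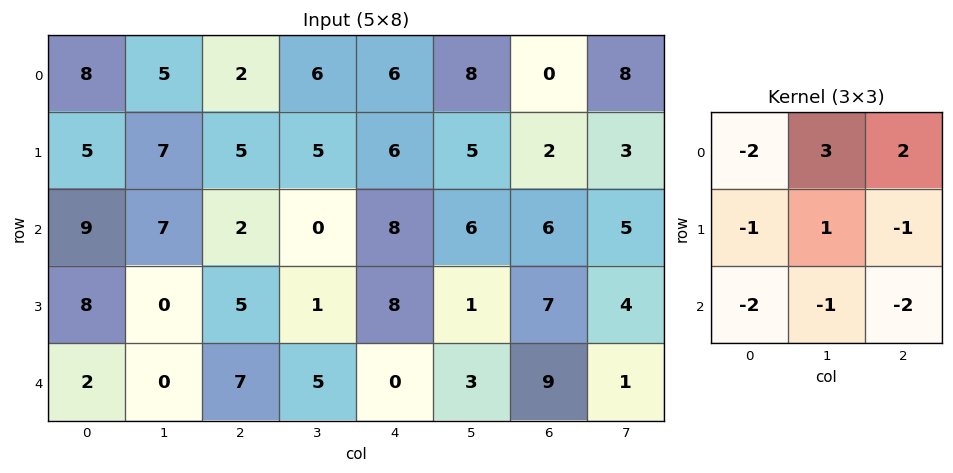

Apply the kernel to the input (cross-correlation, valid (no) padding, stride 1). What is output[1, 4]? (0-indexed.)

The receptive field on the input at this output position is [6 5 2 / 8 6 6 / 8 1 7]. Elementwise product with the kernel and sum: 6·-2 + 5·3 + 2·2 + 8·-1 + 6·1 + 6·-1 + 8·-2 + 1·-1 + 7·-2.

-32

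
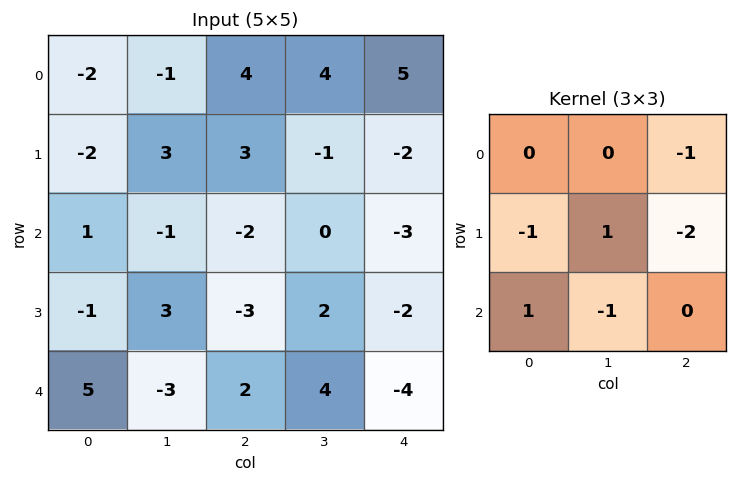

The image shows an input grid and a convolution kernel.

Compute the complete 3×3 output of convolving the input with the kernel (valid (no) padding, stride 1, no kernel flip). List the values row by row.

Output[0,0]: The receptive field on the input at this output position is [-2 -1 4 / -2 3 3 / 1 -1 -2]. Elementwise product with the kernel and sum: 4·-1 + -2·-1 + 3·1 + 3·-2 + 1·1 + -1·-1.

-3 -1 -7
-5 6 5
20 -15 10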